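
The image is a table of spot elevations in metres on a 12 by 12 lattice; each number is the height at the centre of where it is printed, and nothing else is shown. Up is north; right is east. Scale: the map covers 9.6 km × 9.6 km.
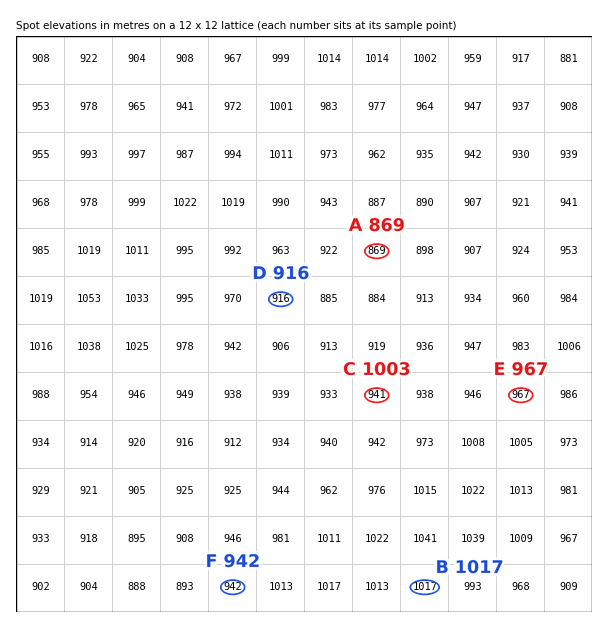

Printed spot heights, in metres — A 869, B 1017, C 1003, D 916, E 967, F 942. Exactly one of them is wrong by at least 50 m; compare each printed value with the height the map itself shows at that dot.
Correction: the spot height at C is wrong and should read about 941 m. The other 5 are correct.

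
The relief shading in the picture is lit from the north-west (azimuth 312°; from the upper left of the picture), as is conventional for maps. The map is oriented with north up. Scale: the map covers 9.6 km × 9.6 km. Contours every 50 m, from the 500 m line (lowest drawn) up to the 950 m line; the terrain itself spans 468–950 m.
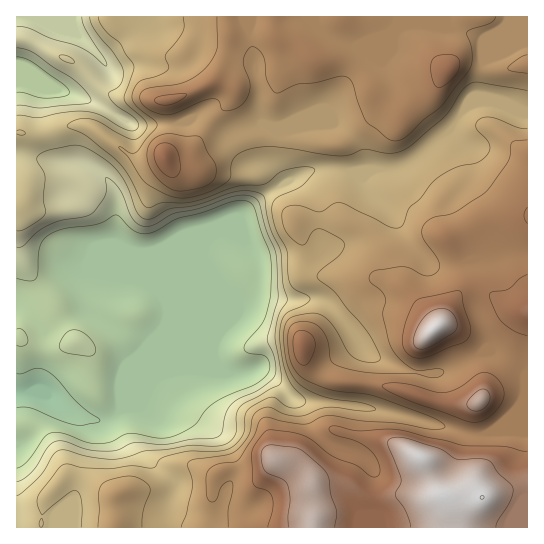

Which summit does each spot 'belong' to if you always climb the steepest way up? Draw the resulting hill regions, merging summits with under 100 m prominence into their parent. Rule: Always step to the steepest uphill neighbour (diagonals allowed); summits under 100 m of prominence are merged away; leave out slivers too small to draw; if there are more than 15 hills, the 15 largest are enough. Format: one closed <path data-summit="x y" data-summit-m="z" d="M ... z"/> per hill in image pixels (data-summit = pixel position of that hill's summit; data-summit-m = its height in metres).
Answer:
<path data-summit="482 498" data-summit-m="950" d="M141 16l-125 1 0 510 511 1 0-96-25-1-16 2-21 0-52-16-42-9-37-5-35-2-9-4-15-17-16-11-24 6-32-4-28 0-10 2-15 7-27 26 18-21 26-63 0-16-4-9-8-8-10-5-22-22-4-7-4-10 1-46-7-17-19-17-12-4-19 0-8-6-10-34-1-18 2-15 12 0 20 7 9-2 24-23-2-7-5-5 33-27 8-10z"/><path data-summit="165 157" data-summit-m="883" d="M527 16l-385 0-1 5-9 12-32 25 5 5 2 7-24 23-9 2-20-7-12 0-2 23 11 44 8 6 19 0 12 4 19 17 7 17-1 46 4 10 4 7 22 22 10 5 8 8 4 9 0 16-27 65 12-13 53-129 6-8 12-5 40-36 22-13 30-14 28 0 14 3 42-4 15-8 33-27 14-20 13-10 21 0 32 9z"/><path data-summit="437 327" data-summit-m="946" d="M487 101l-8 0-10 4-22 28-33 27-15 8-42 4-14-3-28 0-20 8 12 6 10 15 3 16-1 20 4 12-2 7-12 10-48 0-4-4-1 16-5 10-13 12-12 7-77 75 26-8 28 0 32 4 24-6 16 11 15 17 9 4 35 2 37 5 42 9 52 16 21 0 16-2 25 1 1-319z"/>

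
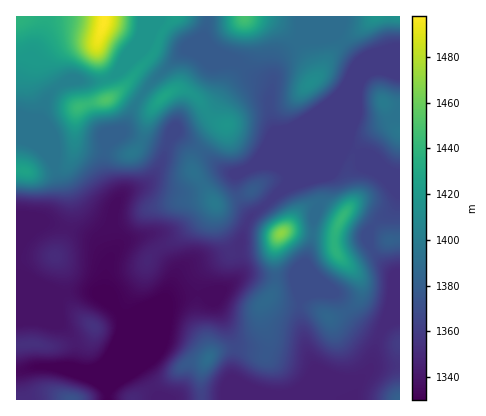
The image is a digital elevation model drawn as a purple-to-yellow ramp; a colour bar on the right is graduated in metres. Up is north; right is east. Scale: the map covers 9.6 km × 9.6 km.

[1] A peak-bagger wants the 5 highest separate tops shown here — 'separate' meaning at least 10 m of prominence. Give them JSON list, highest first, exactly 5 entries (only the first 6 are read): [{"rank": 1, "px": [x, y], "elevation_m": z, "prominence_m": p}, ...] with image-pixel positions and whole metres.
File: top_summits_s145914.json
[{"rank": 1, "px": [280, 234], "elevation_m": 1469, "prominence_m": 109}, {"rank": 2, "px": [106, 100], "elevation_m": 1452, "prominence_m": 34}, {"rank": 3, "px": [342, 218], "elevation_m": 1442, "prominence_m": 50}, {"rank": 4, "px": [162, 98], "elevation_m": 1428, "prominence_m": 28}, {"rank": 5, "px": [24, 170], "elevation_m": 1427, "prominence_m": 32}]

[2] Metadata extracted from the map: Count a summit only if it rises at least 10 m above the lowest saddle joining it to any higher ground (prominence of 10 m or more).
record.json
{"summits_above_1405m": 6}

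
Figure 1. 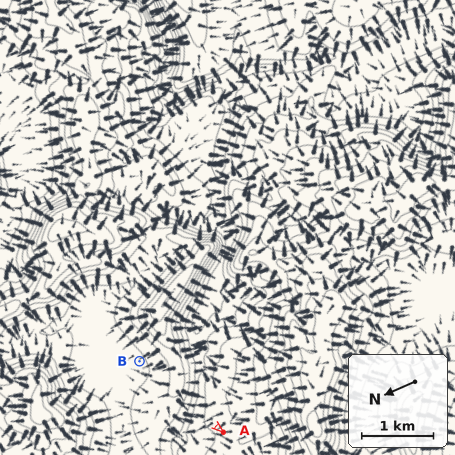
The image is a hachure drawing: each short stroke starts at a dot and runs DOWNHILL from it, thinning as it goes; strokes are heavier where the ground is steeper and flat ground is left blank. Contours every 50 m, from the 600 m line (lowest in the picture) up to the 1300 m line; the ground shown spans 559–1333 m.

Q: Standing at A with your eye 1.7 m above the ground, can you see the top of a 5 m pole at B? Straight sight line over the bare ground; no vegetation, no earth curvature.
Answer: no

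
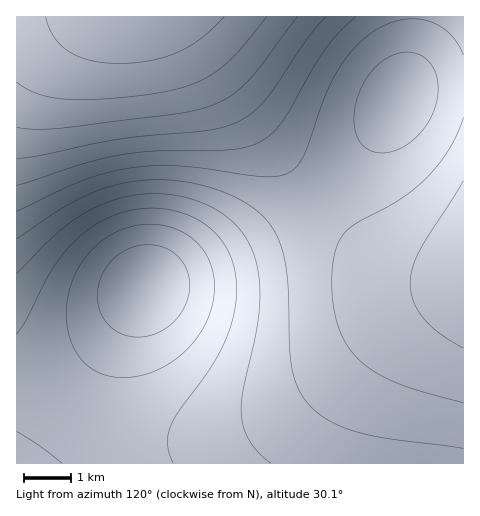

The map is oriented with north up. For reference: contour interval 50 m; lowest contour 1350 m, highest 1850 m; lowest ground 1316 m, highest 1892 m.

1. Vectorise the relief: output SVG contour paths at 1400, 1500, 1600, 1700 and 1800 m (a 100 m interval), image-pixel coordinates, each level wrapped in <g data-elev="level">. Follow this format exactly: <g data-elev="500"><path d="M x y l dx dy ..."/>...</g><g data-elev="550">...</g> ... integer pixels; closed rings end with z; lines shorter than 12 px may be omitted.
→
<g data-elev="1400"><path d="M267 17l-26 32-19 18-20 13-24 9-52 8-55 3-17-2-14-3-13-6-10-7"/></g><g data-elev="1500"><path d="M326 17l-20 24-40 58-14 14-15 9-27 8-88 9-82 16-23 4"/></g><g data-elev="1600"><path d="M463 403l-40-11-26-9-21-10-16-12-13-15-8-18-6-22-1-25 3-29 4-10 5-8 13-11 45-25 23-19 13-14 10-14 9-17 6-16"/><path d="M463 55l-5-10-6-9-8-7-10-6-10-3-11-1-22 4-13 6-13 9-12 11-11 14-16 32-22 61-7 11-9 6-10 3-13 1-83-11-25 0-25 2-24 5-25 7-66 31"/></g><g data-elev="1700"><path d="M271 463l-12-10-9-12-6-13-3-14 2-23 12-51 4-25 1-24-2-21-5-17-6-14-10-12-12-11-23-13-27-8-28-1-28 4-25 10-24 15-21 18-32 33"/></g><g data-elev="1800"><path d="M62 463l-22-17-23-15"/><path d="M115 377l14 0 14-2 14-5 12-7 12-8 11-11 9-12 7-13 4-14 2-14 0-13-3-13-5-11-8-10-9-8-11-6-14-5-16-1-15 2-15 5-14 8-12 11-10 13-8 14-5 16-3 18 1 17 5 15 7 13 10 11 12 6z"/></g>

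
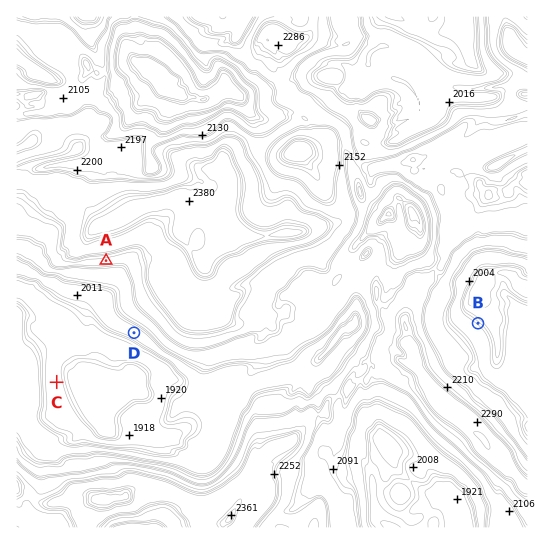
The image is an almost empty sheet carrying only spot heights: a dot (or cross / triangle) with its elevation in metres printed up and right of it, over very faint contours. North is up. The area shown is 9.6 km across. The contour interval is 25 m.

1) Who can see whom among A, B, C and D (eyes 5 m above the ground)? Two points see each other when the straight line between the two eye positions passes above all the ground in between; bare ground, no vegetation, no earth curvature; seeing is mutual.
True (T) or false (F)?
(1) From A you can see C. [T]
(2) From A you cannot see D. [T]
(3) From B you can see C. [F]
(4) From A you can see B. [F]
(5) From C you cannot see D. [F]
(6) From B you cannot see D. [T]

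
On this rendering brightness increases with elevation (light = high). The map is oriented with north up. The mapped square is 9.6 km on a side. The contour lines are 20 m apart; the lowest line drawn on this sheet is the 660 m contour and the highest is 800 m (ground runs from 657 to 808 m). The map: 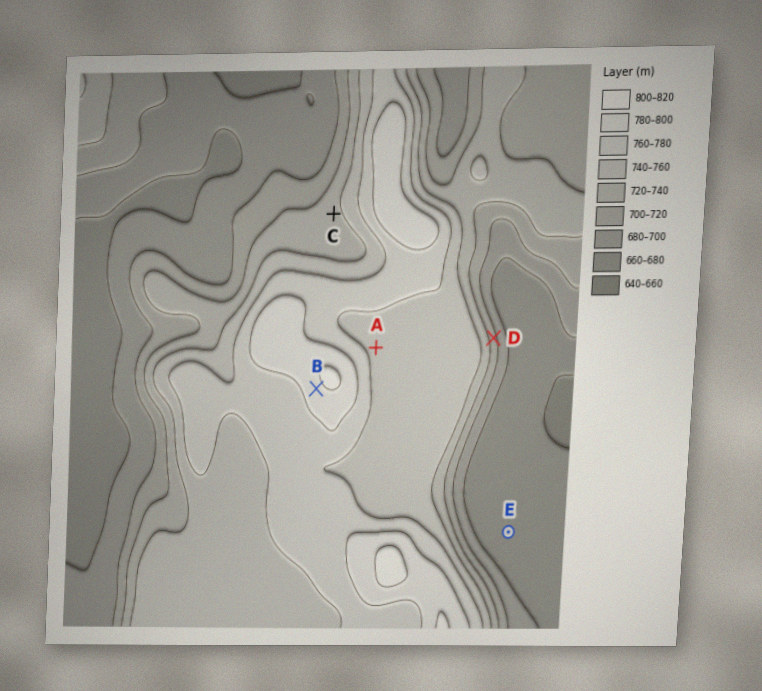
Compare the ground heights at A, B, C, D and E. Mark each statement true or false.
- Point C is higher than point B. false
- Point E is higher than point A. false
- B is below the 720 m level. false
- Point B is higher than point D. true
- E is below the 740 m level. true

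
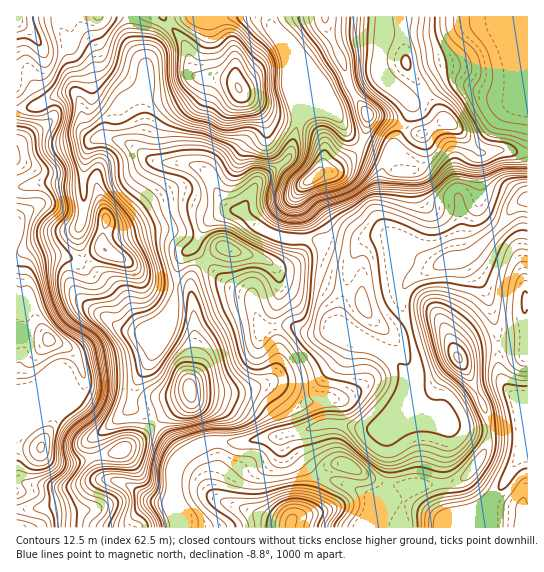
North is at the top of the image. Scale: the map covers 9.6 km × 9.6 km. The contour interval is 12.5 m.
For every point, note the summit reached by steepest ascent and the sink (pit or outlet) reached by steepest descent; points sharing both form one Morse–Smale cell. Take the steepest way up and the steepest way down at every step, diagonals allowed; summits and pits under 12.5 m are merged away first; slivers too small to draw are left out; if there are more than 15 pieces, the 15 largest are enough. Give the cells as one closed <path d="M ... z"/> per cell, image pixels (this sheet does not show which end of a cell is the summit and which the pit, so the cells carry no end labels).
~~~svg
<path d="M194 248l-7 3-7 10-7 44-22 54-16 27-4 15 0 6 18 9 34 40 11-8 15-7 33 2 21-6 20-1 39-12 19 0 33 5 10-8 15-22 11-27-5 0-15-17-12-8-43-18-29 3-16-7-25 3-8-9-5-21-5-5-16-6-9-7z"/><path d="M270 16l-139 1 0 21 16 31-2 17-6 12 5 28-4 17 1 8 13 10 36 3 13 5 6 6 12 24 14 12 8-2 13-26 33-26 11-39-3-13 0-34-12-28-14-18z"/><path d="M59 183l-20 0-23 4 0 207 61 1 37 21 7 0 10-10 4-20 16-27 18-46-15 11-8 4-5-1-20-34-34-31-6-11-2-9 0-15 5-18-1-24z"/><path d="M414 371l-27 63 2 39-4 20-6 8-26-14-24-8-14-8-15-17-6-21-52 10-33-2-23 12-11 13-2 32 4 8 0 21 225 1-1-19 8-20 9-4 25-2 0-21 5-25 0-11-11-11-8-3-9-9-5-13z"/><path d="M511 151l-18 0-10 2-6-1-6 9-7 28-6 8-29-26-11-7-20-8-5 0-5 5-7 13-2 43 5 12 8 9-13-2-12 3-10 8-5 12-12 47-1 20 2 2 18 12 26 11 15 14 5 7 10-2 2-5-1-10-15-49 2-16 2-5 10-9 34-16 22-5 32-32 14-19 11-5 0-45z"/><path d="M109 137l-14 2-6 6-4 10-2 23 1 31-5 18 0 15 8 20 34 31 20 34 5 1 16-9 10-12 8-46 3-6 12-9 10-21 17-12 13-3-14-11-12-24-6-6-13-5-36-3-8-4-12-10z"/><path d="M322 108l-11 1-11 6-11 42-33 26-15 28 14 14 18 10 14 4 31 1 12 9 20 4 17-14 12-3 12 1-11-16-1-16 2-14 0-17 11-19-37-15-24-31z"/><path d="M130 16l-113 0-1 91 14 1 9-3 19-10 16-2 7 12 3 22 9 10 16 0 10 3 22 12-1-9 4-17-5-28 6-12 2-17-16-31z"/><path d="M241 211l-14 0-17 9-7 9-10 18 29 33 9 7 16 6 5 5 7 24 6 6 25-3 16 7 29-3 19 8-15-11 0-12 17-64-6 3-11-1-14-5-7-7-31-1-14-4-18-10z"/><path d="M467 256l-18 4-38 19-8 11-2 16 15 49 1 10-2 4 0 21 5 13 9 9 8 3 13 10 16 4 23 2 0-5-5-20-16-33-9-14 2-4 12-6 26-3-3-20-9-32-18-27-2-5z"/><path d="M527 16l-122 0-2 17 4 33 19 29 19-14 14-1 42 17 26-1z"/><path d="M382 16l-111 1 0 8 14 18 12 28 0 34 4 10 33-12 46-26-1-24 4-14z"/><path d="M77 395l-61 0 1 86 16 4 32 3 30-8 13-1-6-3-3-6-7-29 5-6 23-18-6-1-13-7z"/><path d="M74 93l-16 2-23 12-19 2 1 78 9 0 13-4 44 0 2-28 4-10 6-7-11-11-3-22z"/><path d="M527 200l-10 4-14 19-36 35 2 9 18 27 9 32 3 20 23 1 4 6 2 0z"/>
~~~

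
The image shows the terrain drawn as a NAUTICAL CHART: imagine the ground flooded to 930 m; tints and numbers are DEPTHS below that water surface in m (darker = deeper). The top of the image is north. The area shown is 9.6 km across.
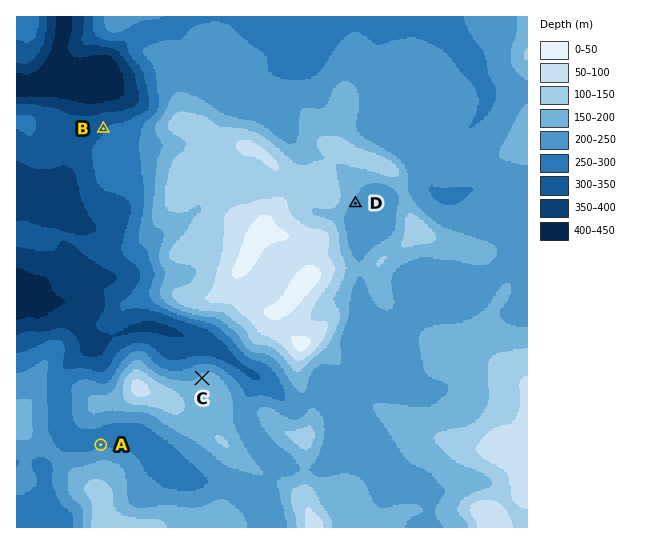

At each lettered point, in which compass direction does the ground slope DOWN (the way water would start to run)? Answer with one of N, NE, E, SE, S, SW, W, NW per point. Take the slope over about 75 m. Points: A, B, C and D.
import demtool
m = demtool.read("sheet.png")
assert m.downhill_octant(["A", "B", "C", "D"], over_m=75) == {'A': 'N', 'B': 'NW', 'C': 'NW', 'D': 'SE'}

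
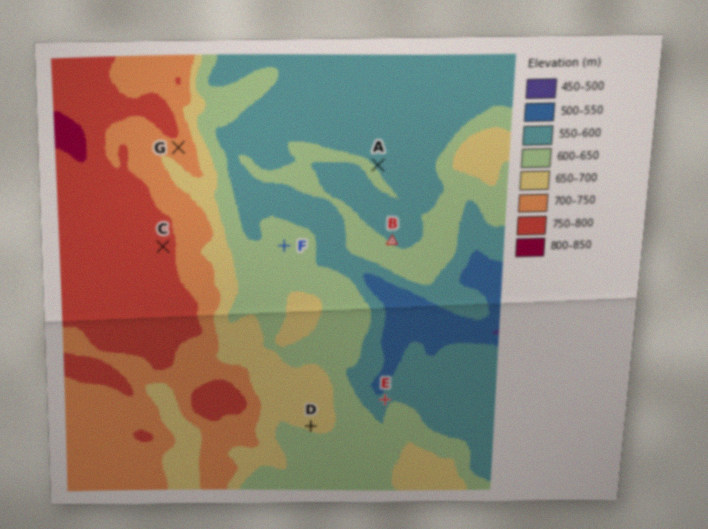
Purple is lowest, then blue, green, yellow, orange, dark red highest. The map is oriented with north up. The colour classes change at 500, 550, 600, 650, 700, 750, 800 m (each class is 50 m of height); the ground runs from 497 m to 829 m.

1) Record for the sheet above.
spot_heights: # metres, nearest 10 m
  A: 600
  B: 600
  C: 760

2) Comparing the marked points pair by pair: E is lower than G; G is higher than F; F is lower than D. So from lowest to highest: E F D G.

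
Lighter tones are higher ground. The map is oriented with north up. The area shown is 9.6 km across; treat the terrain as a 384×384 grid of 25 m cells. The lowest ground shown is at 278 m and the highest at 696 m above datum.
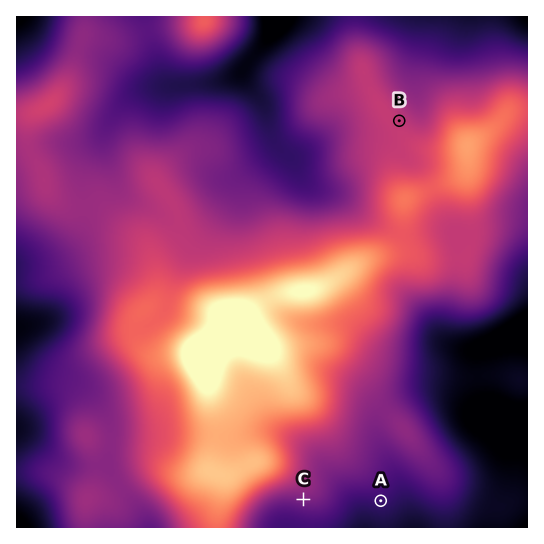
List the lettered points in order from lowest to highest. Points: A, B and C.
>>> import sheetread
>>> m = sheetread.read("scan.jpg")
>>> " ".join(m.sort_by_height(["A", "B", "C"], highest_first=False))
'A C B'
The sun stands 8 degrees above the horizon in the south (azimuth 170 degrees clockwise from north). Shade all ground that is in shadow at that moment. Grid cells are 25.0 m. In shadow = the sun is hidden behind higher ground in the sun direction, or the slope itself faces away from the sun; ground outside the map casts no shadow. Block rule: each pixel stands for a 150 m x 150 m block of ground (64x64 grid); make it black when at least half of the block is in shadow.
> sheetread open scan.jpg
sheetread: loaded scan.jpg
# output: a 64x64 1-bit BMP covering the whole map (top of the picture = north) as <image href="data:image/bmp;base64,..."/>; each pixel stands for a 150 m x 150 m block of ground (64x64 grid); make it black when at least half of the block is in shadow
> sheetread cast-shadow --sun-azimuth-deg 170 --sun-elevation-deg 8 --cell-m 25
<image width="64" height="64" href="data:image/bmp;base64,Qk0+AgAAAAAAAD4AAAAoAAAAQAAAAEAAAAABAAEAAAAAAAACAAATCwAAEwsAAAIAAAAAAAAA////AAAAAAAAAAAAAAAAAAAAAAAAAAAAAAAAAAAAAAAAAAAAAAAAAAAAAAAAAAAAAAAAAAAAAAAAAAAAAAAAAAAAAAAAAAAAAAAAAAAAAAAAAAAAAAAAAAAAAAAAAAAAAAAAAAAAAAAAAAAAAAAAAAAAAAAAAAAAAAAAAAAAAAAAAAAAAAAAAAAAAAAAAAAAAAAAAAAAAAAAAAAAAAAAAAAAAAAAAAAAAAAAAAAAAAAAAAAAAAAAAAAABgAAAAAAAAAPAAAAAAAAAB8AAAAAAAAAHwAAAAAAAAAOAAAAAAAAAAwAAAAAAAAAB/gAAAAAAAAH/AAAAAAAAAf/8AAAAAAAB//8AAAAAAAD//8AAAAAAAP//4AAAAAAAf//4AAAAAAA8f/wAAAAAABA//gAAAAAAAA/8AAAAAAAAB/gAAAAAAAAH8AAAAAAAAAfgAAAAAAAAA8AAAAAAAAAAAAAAAAAAAAAAAAAAAAAAAAAAAAAAAAAAAAAAAAAAAAAAAAAAAAAAAAAAAAAAAAAAAAAAAAAAAAAAAAAAAAAAAAAAMAAAAAAAAABwAAAAAAAAADAAAAAAAAAAADgAAAAAAAADPAAAAAAAAAf+AAAAAAAAT/4AAAAAAAAP/gAAAAAAAAfMAAAAAAAAB4AAAAAADAADgAAAAAAeAAAAAAAAABwAAAAAAAAAAAAAA=="/>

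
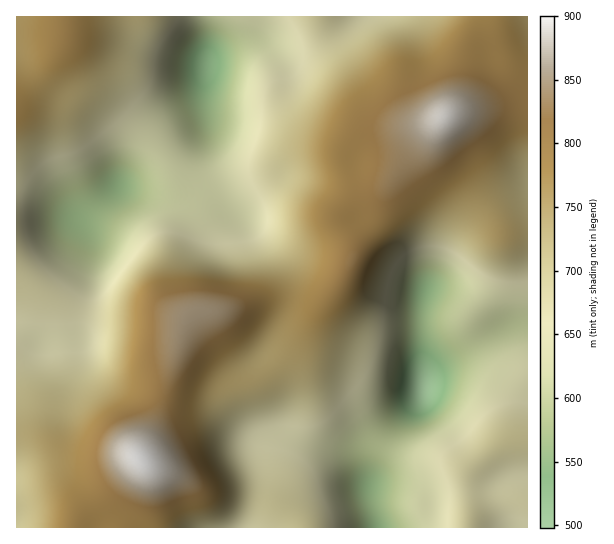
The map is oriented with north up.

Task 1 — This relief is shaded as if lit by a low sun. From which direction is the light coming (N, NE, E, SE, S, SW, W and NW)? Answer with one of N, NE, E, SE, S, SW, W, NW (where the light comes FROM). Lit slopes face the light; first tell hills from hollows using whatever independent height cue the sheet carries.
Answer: W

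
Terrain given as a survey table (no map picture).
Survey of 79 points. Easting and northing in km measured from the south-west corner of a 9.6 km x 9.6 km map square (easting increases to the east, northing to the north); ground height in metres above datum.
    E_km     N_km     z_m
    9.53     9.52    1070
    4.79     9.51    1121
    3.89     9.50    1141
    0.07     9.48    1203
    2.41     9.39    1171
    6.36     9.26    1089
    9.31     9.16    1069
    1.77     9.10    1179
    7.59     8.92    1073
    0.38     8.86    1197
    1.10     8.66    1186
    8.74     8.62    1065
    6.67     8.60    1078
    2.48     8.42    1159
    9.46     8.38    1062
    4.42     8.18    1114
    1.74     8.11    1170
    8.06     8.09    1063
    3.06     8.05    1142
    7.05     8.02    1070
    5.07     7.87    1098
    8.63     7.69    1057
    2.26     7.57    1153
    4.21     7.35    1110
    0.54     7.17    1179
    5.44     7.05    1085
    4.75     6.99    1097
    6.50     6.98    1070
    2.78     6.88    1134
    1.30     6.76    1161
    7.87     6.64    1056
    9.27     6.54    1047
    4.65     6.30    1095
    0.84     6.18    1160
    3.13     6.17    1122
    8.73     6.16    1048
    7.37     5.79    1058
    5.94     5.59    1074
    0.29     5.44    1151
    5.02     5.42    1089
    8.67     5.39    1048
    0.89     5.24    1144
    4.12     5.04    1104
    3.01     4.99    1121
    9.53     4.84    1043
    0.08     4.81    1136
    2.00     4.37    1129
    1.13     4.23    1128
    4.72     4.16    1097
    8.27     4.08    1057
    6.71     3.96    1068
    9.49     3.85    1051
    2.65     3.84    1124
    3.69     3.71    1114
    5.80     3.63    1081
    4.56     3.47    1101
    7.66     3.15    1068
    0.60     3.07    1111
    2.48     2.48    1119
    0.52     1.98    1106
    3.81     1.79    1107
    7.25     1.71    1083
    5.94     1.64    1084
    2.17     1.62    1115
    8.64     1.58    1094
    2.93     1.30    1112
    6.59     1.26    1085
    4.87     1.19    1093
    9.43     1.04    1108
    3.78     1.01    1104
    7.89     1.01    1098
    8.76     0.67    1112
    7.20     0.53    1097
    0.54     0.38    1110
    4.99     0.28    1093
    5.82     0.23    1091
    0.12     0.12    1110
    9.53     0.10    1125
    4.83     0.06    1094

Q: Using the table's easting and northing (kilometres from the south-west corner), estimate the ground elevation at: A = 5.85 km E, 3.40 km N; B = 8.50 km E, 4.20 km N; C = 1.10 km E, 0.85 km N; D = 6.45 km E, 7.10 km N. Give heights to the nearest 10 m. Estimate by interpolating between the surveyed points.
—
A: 1080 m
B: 1050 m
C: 1110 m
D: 1070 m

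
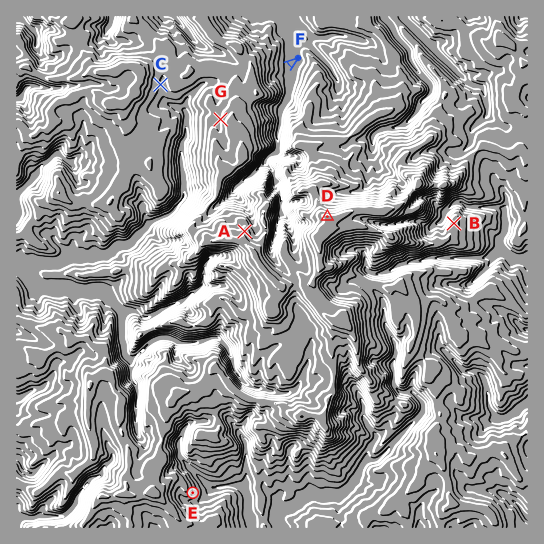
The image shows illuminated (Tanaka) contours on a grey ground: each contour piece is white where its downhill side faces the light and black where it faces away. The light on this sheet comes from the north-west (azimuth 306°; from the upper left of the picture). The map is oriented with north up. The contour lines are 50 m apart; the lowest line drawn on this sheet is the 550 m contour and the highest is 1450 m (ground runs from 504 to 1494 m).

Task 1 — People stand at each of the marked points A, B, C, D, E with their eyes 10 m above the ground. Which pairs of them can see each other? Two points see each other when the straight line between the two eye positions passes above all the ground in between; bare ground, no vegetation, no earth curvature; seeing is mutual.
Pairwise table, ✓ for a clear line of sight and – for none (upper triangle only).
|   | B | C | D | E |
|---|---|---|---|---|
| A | – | ✓ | ✓ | – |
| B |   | – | – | – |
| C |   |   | ✓ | – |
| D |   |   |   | – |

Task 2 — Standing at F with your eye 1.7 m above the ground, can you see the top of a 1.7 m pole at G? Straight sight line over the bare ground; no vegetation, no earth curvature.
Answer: no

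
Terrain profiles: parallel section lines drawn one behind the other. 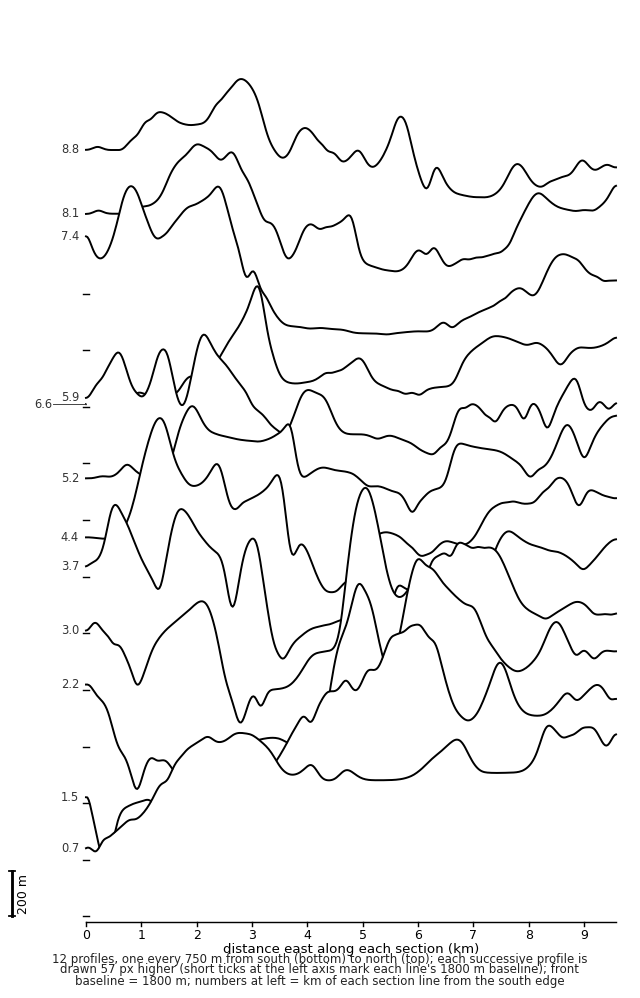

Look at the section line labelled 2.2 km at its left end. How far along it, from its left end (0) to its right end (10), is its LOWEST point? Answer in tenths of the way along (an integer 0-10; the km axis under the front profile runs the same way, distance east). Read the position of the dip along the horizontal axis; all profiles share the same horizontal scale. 1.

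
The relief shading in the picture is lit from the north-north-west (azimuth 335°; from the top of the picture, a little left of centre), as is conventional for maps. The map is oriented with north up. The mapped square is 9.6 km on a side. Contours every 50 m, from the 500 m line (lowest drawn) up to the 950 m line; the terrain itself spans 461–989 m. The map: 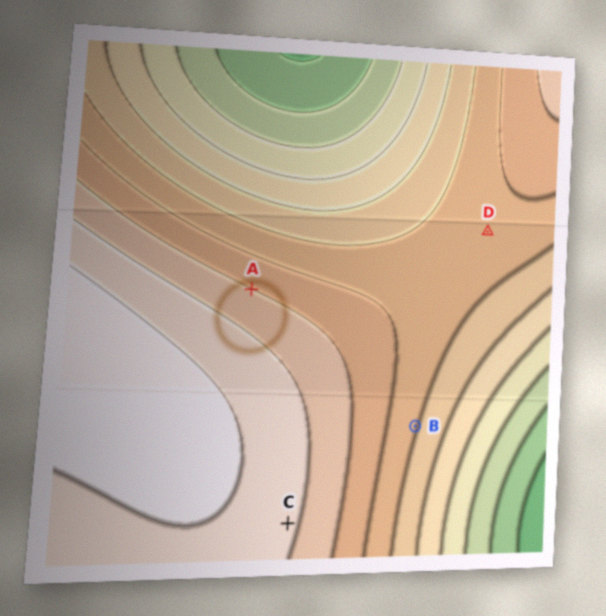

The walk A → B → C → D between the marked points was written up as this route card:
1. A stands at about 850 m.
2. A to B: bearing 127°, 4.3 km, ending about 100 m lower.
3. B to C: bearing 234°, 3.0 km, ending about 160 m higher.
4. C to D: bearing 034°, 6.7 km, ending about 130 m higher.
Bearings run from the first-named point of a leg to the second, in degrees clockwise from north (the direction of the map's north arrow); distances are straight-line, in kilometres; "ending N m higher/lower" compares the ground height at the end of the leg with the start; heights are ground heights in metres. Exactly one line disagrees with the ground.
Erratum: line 4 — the sense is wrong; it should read lower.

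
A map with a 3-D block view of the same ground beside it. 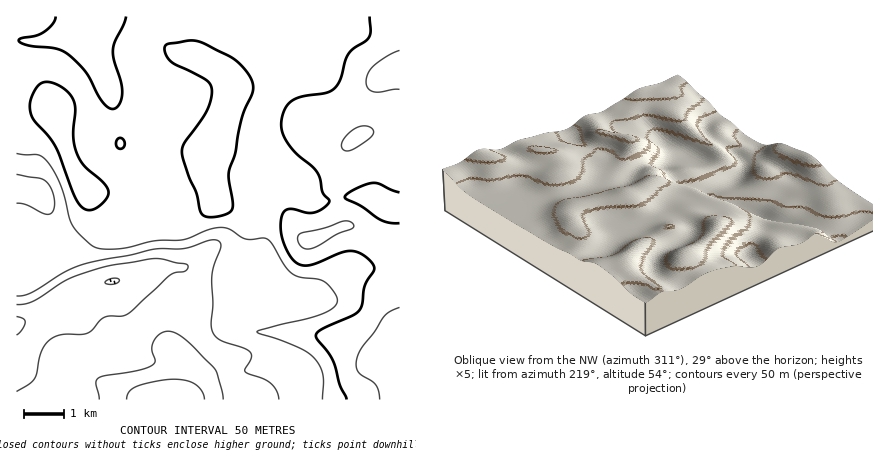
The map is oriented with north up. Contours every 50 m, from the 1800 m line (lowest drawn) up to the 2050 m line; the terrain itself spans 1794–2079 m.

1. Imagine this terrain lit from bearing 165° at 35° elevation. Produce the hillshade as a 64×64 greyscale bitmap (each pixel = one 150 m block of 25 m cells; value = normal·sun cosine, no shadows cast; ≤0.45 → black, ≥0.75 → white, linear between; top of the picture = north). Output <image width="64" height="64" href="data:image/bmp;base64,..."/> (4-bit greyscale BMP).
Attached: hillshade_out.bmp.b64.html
<image width="64" height="64" href="data:image/bmp;base64,Qk12CAAAAAAAAHYAAAAoAAAAQAAAAEAAAAABAAQAAAAAAAAIAAATCwAAEwsAABAAAAAAAAAAAAAAABEREQAiIiIAMzMzAERERABVVVUAZmZmAHd3dwCIiIgAmZmZAKqqqgC7u7sAzMzMAN3d3QDu7u4A////AFVVZmZmZmZlVERERWZmZmZmZ3d3ZmZmZmVVVnd3dmZVVVVWZmZmZmVEMyM0VVVVVVZnd3d3d3d2ZVVWeIh3ZlVVVVZmZmZmVUMhERIzREREVmeIiIiId3ZlVVZ4iId2VUVVVmZmZmVUMhEAABIjMzRWd3iIiIiHdmZVVmeIiHZlRFVmZmZlVUQzIhERESIzRFZmZ3eIiHZmZmZmZneHd2ZEVWZmZlVVRERDMzMzRERVVlVVVnd2ZWZ3d2ZmZnd3d0RVVWVVVUREVVVVVWZmZVVVVVVVVmVWZ4iHdmVVZnd3RERVVVVEREVVVVZmd3dmVVVmZmZmZmeJmYh3ZVVVZ3dEREREREREVVVVVVZmZlVVZ4iZmYh4iZqpmHdlVEVWd0RERERERERVVVREVVVUREV4mqqqmZmZmZiHZmVURFZnVEREREREVVVVVEREQzM0RXiZqZmYiIh3dmVVVVRERWZVRERERFVVVVVVREMzMzRVZ3d3ZmZVVURDMzREREREVWVUREREVVVVVVVURDM0RFVVVVQzMzMyIREREiMzREREh2VERERFVVVVVVVERERVVVVEMzIiIiIRAAABEjNERES6l2VERERERVVVVVVVVVVVVVREMzMzMyIREBESM0RERO3Kl1REMzREREREVVVmZlVVVVVVVVVURDMzMzM0RERE7u25dlRDMzMzNERFVmZmZVZmZmZVVmZmVVVVVVVURETd7uy5dlRDMzMzM0RWZmZlVnd3dmZmZ3d3d3ZmZVRERKvO7typhlVERDMzNFVmZlVWd4h3ZmZ3iZiId3ZlVUREZ5ve/ty6l3ZVVEQ0RWZlVVZ4iId2Zniaqph3ZmVVREREaKzv/u3LqYh2ZURFVVVUVWeIh3Zneau7qYd2ZVVVRERFeb3u/+7ty6mHZVVWZVREVniHd3eJvMy6mHZmZmZVRERGirze///+7cqYd3d2VDRFZ3d3d4mrzLqYh3Zmd3dlVERWiaze////7cuqqph1QzRWd3d3iJq7u6mId3eIh3dmVEVniave7////t3dy5dUNFZ4iId4iau7upmIiIiIiHdlVVZ4iaq83v///u7uyoZVZ5mZh3d4iau7qpmYh3eIh3ZlZniIiImrzd7d3e7tuXeJqqmHZmZniau6qYh2VYiHdmZniIh3Z3iZq7qrzd7cqZmqqXZVVERWiaqZdlREd3ZlVneIiHdmZmd4iIiaze3LqZmIdVQzIiNWeIdkQzNmVURVZ4iIh2ZmZmZmZnir3cuYd3dlQzIhESNFVUQzM0RDREVniIiHdmZmZmZmZom8uodmZmVDMzIhESIzNERFIzNERVeImYiHZmZmZmZmZ5qpdlVmZUREREMiIiNFVWYjNERVV4iZmIh3ZmZmZmZmeIh2VWZlVEVVVVQzNFZmdzRFVVVniJmIh3d2ZmZmZmZnd2ZWZmVVVWZmZmVWZnd3VWZ2Zmd3d3d2ZnZmZmZmZmZmZmZmZVVVZmZ3d3d3d4h3iId2ZmZlVVVWZmZlZmdmZmZmZ3ZmZmZmZniIiIh3iImZmHdmVUREVVVWZmZmZ3ZmZ3d3dmZmZmZmd4iZiId3maqZh2ZUNEVWZWZmZmZnd2Z3h3dmZmZmd3d3iIiIh3eqqph3ZVREVnd2ZmZmZmd3d3iId2ZmZ3d3d3iIiIiHd6qZmHdlVEVniId2ZndmZ3d4iIh3ZmZ3d4d3eIiIiId3mZiId2ZVVmeJiHZmZmZmZ3iIiHdmZnd4iHd3iIiIiHeIiIh3ZmZmZ3iIdmZmZVVmd3eHd2Znd3iHd2Z4iIiId4iIiHd2ZmZmZ3d2ZlVUREVmd3d3Zmd3d3d2VWeIiIiHiIiIiHdmZlVVZmZmVUQzRFZnd3dmZnd3d2ZUVWeIh3eIiYiIh3dmZVVWZmZVRDM0Vmd3d2ZmZnd2ZVREVmd3ZoiIiIiId3ZmZVZmZmVUMzNWZ3d3ZmZmZmZlVDNEVVZld3d3eIiHd2dmZmZmZlVDM0Vnd3dmZVVVZmZVQzREVVVmZmZ3iId3d3d2ZmZmZVQzRWd4h3ZlVVVVZmVUREVVVWZmVWZ3d3d4iHdmZmZmVURFZ3iIdmVUREVVZlVVZmZmVVVVVVZnd4iId3ZmZmZlVEVneIh3ZUREREVVZmd4iIdVVERERWZ3iIh3ZmZmZmZlVVZ4iHdlVEMzRFVWZ4iZmUREMzM0Vnd3d3dmZnd3d3ZlVnd3dmVURDNERFVneJmqREMyI0Vmd3d2ZmZnd3iIh3ZmZmZmZlVUREREVVZniZpURDM0Vnd3dmZmZnd4iIiId2ZVZmZmZVVVVURFVVZniFVUREVneId2ZmZmd4iImIh3ZVVVZmZmZmZVVVVERFVnZmZWZ3iIh3ZmZmd3iIiIh3ZVVVVmZmZmZmZVVERDNEWId3iIiZiHdmZmd3d3d3dmZVRFVWZmZmZmZlVURDMzM5mZmZmZiHd3d3d3d3ZmZVVUREVWZmZmZmZmVURDMzMzmIiZmZh3d3eHd3d2ZlVVREREVWZmZmZmZmZlREMzMzN3d3iIh2ZmeIiHd2ZlVURERFVVZmZmZmZmZmVURERERFVVVWZmZWZ4mId3ZlVVRERVVmZmZmZmZmZmZlVUVVVVREM0RVVVZniYiHdmZVVUVVZmZmZmZmZmZmZmZVVVZmZEREREVVVmeIiHd2ZmVVVWZmZmZmZmZmZmZmZmZmZmZlVURERVVWZ3iId3ZmZmVmZmZmZmZmZmZmZmZmZmZmZm"/>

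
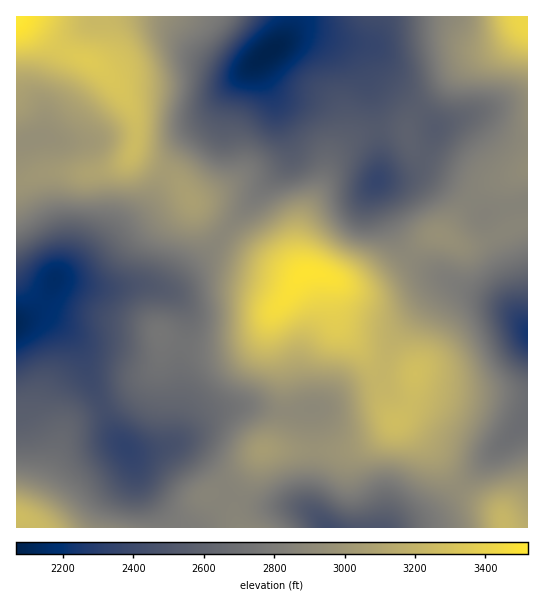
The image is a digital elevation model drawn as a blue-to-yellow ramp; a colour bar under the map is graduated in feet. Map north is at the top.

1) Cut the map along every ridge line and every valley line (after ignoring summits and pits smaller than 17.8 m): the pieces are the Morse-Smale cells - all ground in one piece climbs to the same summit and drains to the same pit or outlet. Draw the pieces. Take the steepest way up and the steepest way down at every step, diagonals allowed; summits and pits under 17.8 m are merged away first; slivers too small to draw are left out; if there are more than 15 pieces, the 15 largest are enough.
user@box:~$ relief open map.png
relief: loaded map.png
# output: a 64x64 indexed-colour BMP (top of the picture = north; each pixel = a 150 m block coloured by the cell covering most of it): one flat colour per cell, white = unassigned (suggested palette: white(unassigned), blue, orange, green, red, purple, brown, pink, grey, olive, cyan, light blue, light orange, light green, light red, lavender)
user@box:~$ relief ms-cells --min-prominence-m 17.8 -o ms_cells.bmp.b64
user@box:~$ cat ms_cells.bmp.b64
<image width="64" height="64" href="data:image/bmp;base64,Qk12CAAAAAAAAHYAAAAoAAAAQAAAAEAAAAABAAQAAAAAAAAIAAATCwAAEwsAABAAAAAAAAAA////ALR3HwAOf/8ALKAsACgn1gC9Z5QAS1aMAMJ34wB/f38AIr28AM++FwDox64AeLv/AIrfmACWmP8A1bDFAAqqqqqqqqqqqnd3d3d3AAAAAABmZmZmZmAAAAAAAAAAmqqqqqqqqqqqd3d3d3AAAAAAAGZmZmZmZmYAAAAAAACZqqqqqqqqqqd3d3d3cAAAAAAGZmZmZmZmZmAAAAAAAJmaqqqqqqqqp3d3d3dwAAAAAAZmZmZmZmZmZgAAAAAAmZqqqqqqqqp3d3d3cAAAAAAABmZmZmZmZmZmYAAAAACZmqqqqqqqqnd3d3d34AAAAAAGZmZmZmZmZmZlAAAAAJmZqqqqqqqnd3d3d37uAAAAAAZmZmZmZmZmZlVQAAAAmZmqqqqqqqd3d3d37u7gAAAABmZmZmZmZmZmVVUAAACZmZqqqqqqp3d3d37u7u4AAAAGZmZmZmZmZmVVVVAAAJmZmqqqqqp3d3d37u7u7uAAAAZmZmZmZmZmVVVVVQAAmZmaqqqqp3d3d+7u7u7u7gAAAAAAAGZmZmVVVVVVUACZmZmqqqqnd3d3zu7u7u7u4AAAAAAABmZmVVVVVVVVAJmZmaqqqnd3d3fM7u7u7u7gAAAAAAAABmVVVVVVVVVQmZmZmqqnd3d3d8zO7u7u7uAAAAAAAAAAVVVVVVVVVVWZmZmZmad3d3d3zMzO7u7u7gAAAAAAAABVVVVVVVVVVZmZmZmZknd3d3fMzMzMzMzMMzMwAAAAAFVVVVVVVVVVmZmZmZkiInd3d3zMzMzMzMwzMzMAAAAFVVVVVVVVVVWZmZmZmSIiJ3d3fMzMzMzMzDMzMzMAAFVVVVVVVVVVVZmZmZmSIiIid3d8zMzMzMzDMzMzMzM1VVVVVVVVVVVVmZmZmZIiIiInd3zMzMzMzMMzMzMzMz1VVVVVVVVVVVWZmZmZkiIiIiJ3fMzMzMzMwzMzMzMz3VVVVVVVVVVVVZmZmZkiIiIiInd8zMzMzMzDMzMzMzPdVVVVVVVVVVVVmZmZmSIiIiIid3zLvMzMzDMzMzMzPd3VVVVVVVVVVVWZmZmSIiIiIiJyK7u7u7zMMzMzMzPd3dVVVVVVVVVVVZmZmSIiIiIiIiIru7u7u8wzMzMzPd3d3VVVVVVVVVVVmZmSIiIiIiIiIiu7u7u7vDMzMzPd3d3d1VVVVVVVVVAiIiIiIiIiIiIiK7u7u7u7MzMzM93d3d3dVVVVVVVVUCIiIiIiIiIiIiIru7u7u7uzMzMz3d3d3d3VVVVVVVAAIiIiIiIiIiIiIru7u7u7u7MzMzPd3d3d3dVVVVVQAAAiIiIiIiIiIiIru7u7u7u7uzMzM93d3d3d3VVVUAAAACIiIiIiIiIiIiK7u7u7u7u7szMz2Ijd3d3d3VAAAAAAIiIiIiIiIiIiIiu7u7u7u7uzMziIiIjd3d3QAAAAAAAiIiIiIiIiIiIiIru7u7u7szOIiIiIiI3d0AAAAAAAACIiIiIiIiIiIiIiK7u7u7MzM4iIiIiIiI0AAAAAAAAAIiIiIiIiIiIiIiIiu7uzMzM4iIiIiIiIjwAAAAAAAAAiIiIiIiIiIiIiIiIruzMzMziIiIiIiIj/8AAAAAAAACIiIiIiIiIiIiIiIiIzMzMzOIiIiIiIiP//AAAAAAAAIiIiIiIiIiIiIiIiITMzMzMziIiIiIiP////AAAAAAAiIiIiIiIiIiIiIiIREzMzMzOIiIiIiI/////wAAAAACIiIiIiIiIiIiIiIRERMzMzM4iIiIiI//////8AQAAAIiIiIiIiIiIiIiIRERETMzMzOIiIiIj//////wREREAiIiIiIiIiIiIiIhEREREzMzM4iIiIj///////BERERCIiIiIiIiIiIiIhERERERMzMzOIiIiP//////AABEREEiIiIiIiIiIiIhERERERETMzM4iIiI/////wAAREREQRERERESIiIiIhEREREREREzMzOIiIgAAAAAAERERERBERERERERIiIRERERERERERMzM4iIiAAAAABEREREREERERERERESEREREREREREREzMzOIiIAAAAREREREREQRERERERERERERERERERERETMzMziIgAAAAERERERERBERERERERERERERERERERERMzMzM4iAAAAAREREREREERERERERERERERERERERERMzMzMzM4AAAABEREREREQREREREREREREREREREREREzMzMzMzMAAAAERERERERBERERERERERERERERERERETMzMzMzMwAAAEREREREREERERERERERERERERERERERMzMzMzMzAAAEREREREREQRERERERERERERERERERERMzMzMzMzMAAERERERERERBEREREREREREREREREREREzMzMzMzMAAEREREREREREEREREREREREREREREREREzMzMzMzMwAEREREREREREQRERERERERERERERERERETMzMzMzMzAERERERERERERBERERERERERERERERERETMzMzMzMzAEREREREREREREEREREREREREREREREREREzMzMzMzMAREREREREREREQRERERERERERERERERERERMzMzMzMARERERERERERERBERERERERERERERERERERETMzMzAEREREREREREREREERERERERERERERERERERERFDM0REREREREREREREREQREREREREREREREREREREREURERERERERERERERERERBERERERERERERERERERERERFERERERERERERERERERE"/>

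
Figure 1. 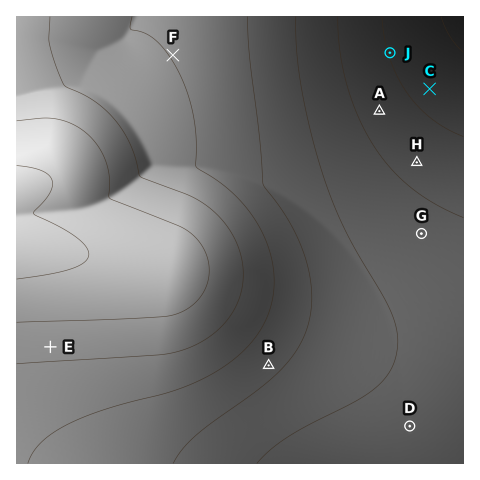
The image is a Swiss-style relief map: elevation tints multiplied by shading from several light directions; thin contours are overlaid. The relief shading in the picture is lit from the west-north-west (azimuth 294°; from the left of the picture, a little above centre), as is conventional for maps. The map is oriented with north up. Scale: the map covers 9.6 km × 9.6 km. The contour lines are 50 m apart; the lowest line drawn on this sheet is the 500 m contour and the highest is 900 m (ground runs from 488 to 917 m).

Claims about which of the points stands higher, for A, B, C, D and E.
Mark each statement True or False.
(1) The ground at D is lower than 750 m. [True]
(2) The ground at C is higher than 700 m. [False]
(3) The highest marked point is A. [False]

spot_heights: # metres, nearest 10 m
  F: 750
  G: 620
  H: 580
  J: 550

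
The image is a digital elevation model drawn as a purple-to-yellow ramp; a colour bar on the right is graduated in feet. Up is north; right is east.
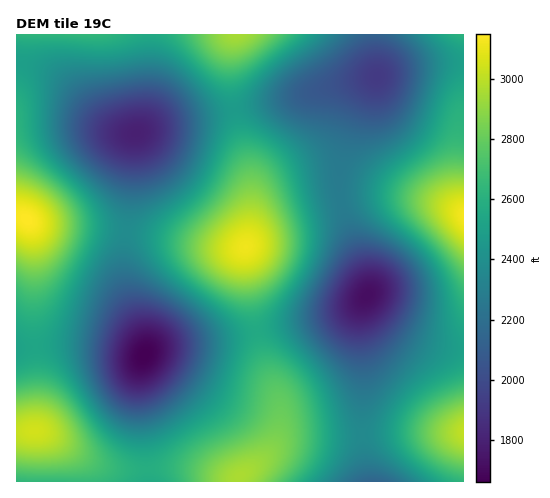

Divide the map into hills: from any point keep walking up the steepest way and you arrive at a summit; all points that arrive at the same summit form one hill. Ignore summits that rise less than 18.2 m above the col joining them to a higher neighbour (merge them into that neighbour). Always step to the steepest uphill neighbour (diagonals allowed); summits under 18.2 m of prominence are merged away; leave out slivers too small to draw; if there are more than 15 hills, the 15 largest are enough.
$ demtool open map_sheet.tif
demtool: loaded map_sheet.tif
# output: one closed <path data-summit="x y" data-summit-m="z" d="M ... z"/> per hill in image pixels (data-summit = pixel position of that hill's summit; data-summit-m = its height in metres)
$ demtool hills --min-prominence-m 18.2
<path data-summit="245 247" data-summit-m="949" d="M376 77l-46 9-68 19-88 15-39 14-3 57-9 61 0 24 4 19 17 46 2 13 6-5 16-5 73-9 87-17 25-10 14-12 1-11-2-9-24-70-3-12 0-23 13-47z"/><path data-summit="241 476" data-summit-m="902" d="M363 300l-13 9-22 9-87 17-73 9-20 7-6 9-2 11 0 29 6 41 2 40 220 1-6-36 2-85-4-27 0-21z"/><path data-summit="27 220" data-summit-m="960" d="M20 63l-4 1 0 283 73-1 54 10 3-3 0-7-19-51-4-19 0-24 9-61 3-57-10-1-17-8-41-41-14-10-20-8z"/><path data-summit="463 215" data-summit-m="954" d="M455 62l-53 6-23 7-4 4-17 31-13 35-6 26 0 23 7 28 20 54 2 9-1 11 5 7 26 24 25 14 18 6 22 1 1-284z"/><path data-summit="34 431" data-summit-m="929" d="M89 346l-44 0-29 2 1 134 131-1-2-40-6-41 0-29 4-16z"/><path data-summit="237 35" data-summit-m="900" d="M374 34l-224 0-2 72-5 18-5 7 36-11 88-15 68-19 46-9 2-3z"/><path data-summit="463 431" data-summit-m="919" d="M368 296l-3 2-4 10-1 26 4 27-2 85 6 35 95 1 1-134-32-4-23-10-24-18z"/><path data-summit="87 35" data-summit-m="806" d="M148 34l-131 0-1 29 17 3 20 8 14 10 41 41 17 8 12 0 6-9 5-18z"/><path data-summit="463 35" data-summit-m="798" d="M463 34l-88 0 1 39 2 3 24-8 29-5 32 0z"/>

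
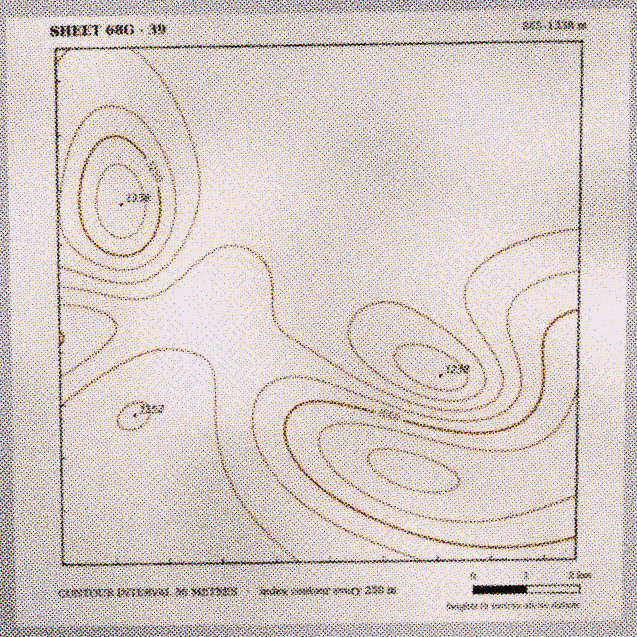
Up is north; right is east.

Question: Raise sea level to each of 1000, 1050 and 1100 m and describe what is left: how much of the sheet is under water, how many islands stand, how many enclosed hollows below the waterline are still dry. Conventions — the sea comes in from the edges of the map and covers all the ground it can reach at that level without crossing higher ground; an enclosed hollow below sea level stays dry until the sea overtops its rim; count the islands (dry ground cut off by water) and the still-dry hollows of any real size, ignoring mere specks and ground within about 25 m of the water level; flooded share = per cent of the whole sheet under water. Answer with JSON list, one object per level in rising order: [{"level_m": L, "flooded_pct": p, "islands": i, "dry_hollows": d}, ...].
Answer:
[{"level_m": 1000, "flooded_pct": 13, "islands": 0, "dry_hollows": 0}, {"level_m": 1050, "flooded_pct": 21, "islands": 0, "dry_hollows": 0}, {"level_m": 1100, "flooded_pct": 36, "islands": 0, "dry_hollows": 0}]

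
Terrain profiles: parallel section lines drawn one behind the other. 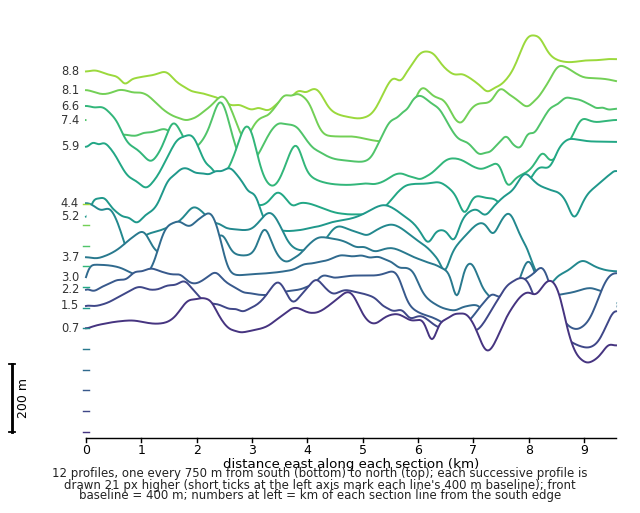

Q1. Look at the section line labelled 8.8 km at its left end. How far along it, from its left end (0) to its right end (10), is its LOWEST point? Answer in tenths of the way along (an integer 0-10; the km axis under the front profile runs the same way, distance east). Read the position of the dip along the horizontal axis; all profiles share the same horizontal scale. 5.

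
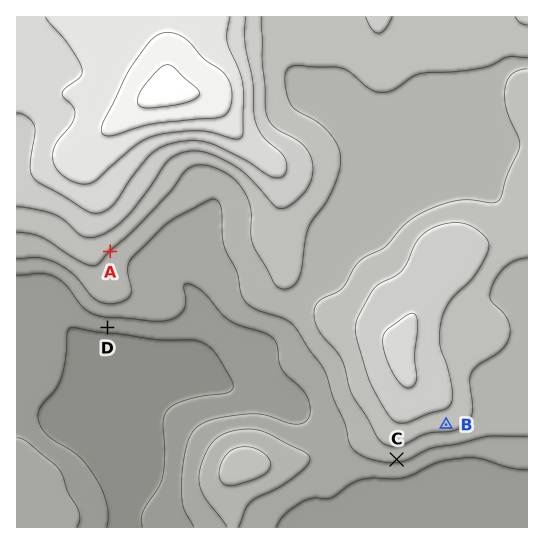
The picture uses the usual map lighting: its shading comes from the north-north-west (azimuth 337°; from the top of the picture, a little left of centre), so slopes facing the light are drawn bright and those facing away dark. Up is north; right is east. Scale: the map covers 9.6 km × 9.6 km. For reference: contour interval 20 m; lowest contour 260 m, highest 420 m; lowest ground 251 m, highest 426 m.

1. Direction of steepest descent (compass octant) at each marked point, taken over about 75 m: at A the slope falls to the SE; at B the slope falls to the S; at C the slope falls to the S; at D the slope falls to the S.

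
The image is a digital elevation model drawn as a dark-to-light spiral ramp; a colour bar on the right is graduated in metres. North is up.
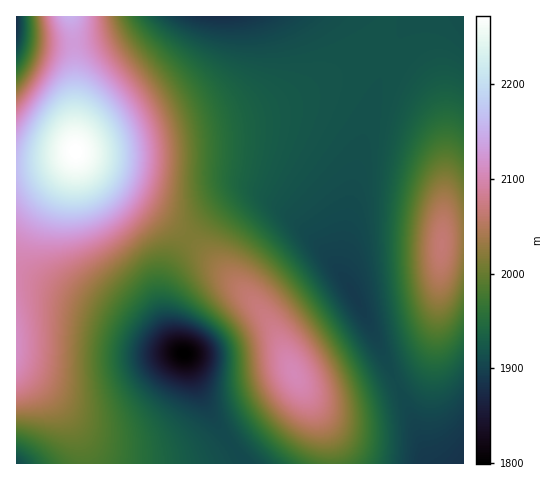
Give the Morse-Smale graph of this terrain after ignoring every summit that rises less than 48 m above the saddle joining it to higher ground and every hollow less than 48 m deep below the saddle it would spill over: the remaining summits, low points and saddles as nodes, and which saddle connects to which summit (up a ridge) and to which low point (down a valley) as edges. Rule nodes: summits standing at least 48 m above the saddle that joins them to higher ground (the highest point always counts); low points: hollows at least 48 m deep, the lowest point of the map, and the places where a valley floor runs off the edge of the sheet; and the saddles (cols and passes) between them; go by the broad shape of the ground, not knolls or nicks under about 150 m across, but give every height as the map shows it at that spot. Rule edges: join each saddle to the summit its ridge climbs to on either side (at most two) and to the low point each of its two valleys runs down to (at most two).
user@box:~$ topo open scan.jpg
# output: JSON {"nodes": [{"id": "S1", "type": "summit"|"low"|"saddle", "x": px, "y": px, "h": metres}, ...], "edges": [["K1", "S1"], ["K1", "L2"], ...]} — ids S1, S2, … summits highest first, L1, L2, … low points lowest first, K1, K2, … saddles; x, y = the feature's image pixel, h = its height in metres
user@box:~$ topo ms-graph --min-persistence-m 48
{"nodes": [
{"id": "S1", "type": "summit", "x": 75, "y": 152, "h": 2272},
{"id": "S2", "type": "summit", "x": 294, "y": 375, "h": 2105},
{"id": "S3", "type": "summit", "x": 441, "y": 245, "h": 2066},
{"id": "L1", "type": "low", "x": 185, "y": 354, "h": 1799},
{"id": "L2", "type": "low", "x": 217, "y": 17, "h": 1880},
{"id": "L3", "type": "low", "x": 17, "y": 20, "h": 1881},
{"id": "L4", "type": "low", "x": 17, "y": 463, "h": 1907},
{"id": "K1", "type": "saddle", "x": 74, "y": 43, "h": 2129},
{"id": "K2", "type": "saddle", "x": 188, "y": 237, "h": 2015},
{"id": "K3", "type": "saddle", "x": 84, "y": 463, "h": 1985},
{"id": "K4", "type": "saddle", "x": 395, "y": 381, "h": 1910},
{"id": "K5", "type": "saddle", "x": 232, "y": 446, "h": 1908}],
"edges": [["K1", "S1"], ["K1", "L2"], ["K1", "L3"], ["K2", "S1"], ["K2", "S2"], ["K2", "L1"], ["K2", "L2"], ["K3", "S1"], ["K3", "L1"], ["K3", "L4"], ["K4", "S2"], ["K4", "S3"], ["K4", "L2"], ["K5", "S1"], ["K5", "S2"], ["K5", "L1"]]}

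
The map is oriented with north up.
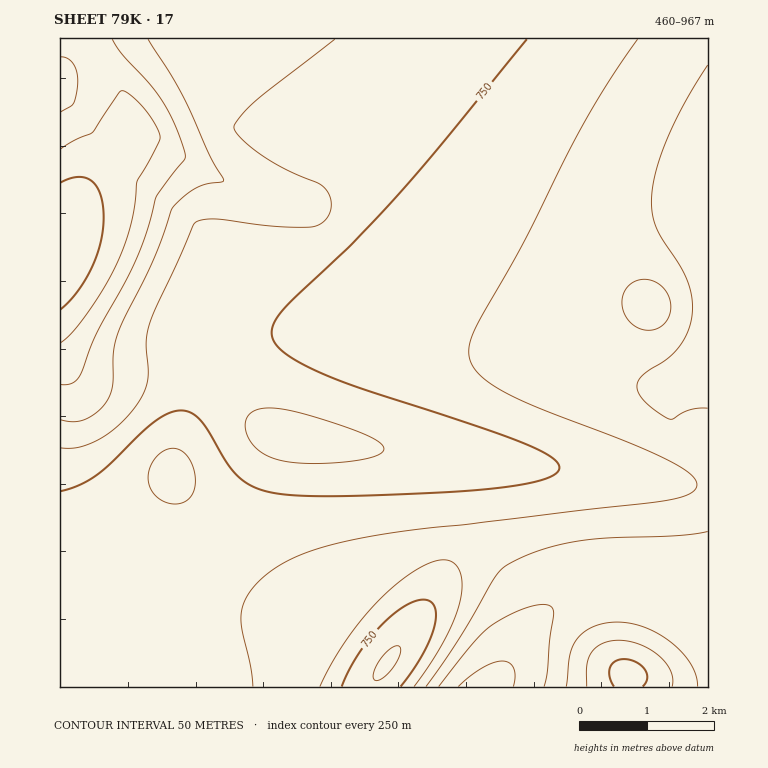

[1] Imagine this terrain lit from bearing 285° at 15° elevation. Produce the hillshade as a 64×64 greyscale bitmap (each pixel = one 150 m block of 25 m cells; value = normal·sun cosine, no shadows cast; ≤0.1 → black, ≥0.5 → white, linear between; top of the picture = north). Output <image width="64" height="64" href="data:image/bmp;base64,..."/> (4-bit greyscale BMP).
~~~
<image width="64" height="64" href="data:image/bmp;base64,Qk12CAAAAAAAAHYAAAAoAAAAQAAAAEAAAAABAAQAAAAAAAAIAAATCwAAEwsAABAAAAAAAAAAAAAAABEREQAiIiIAMzMzAERERABVVVUAZmZmAHd3dwCIiIgAmZmZAKqqqgC7u7sAzMzMAN3d3QDu7u4A////AFVVVVVmZnd3d3d3dkIAAke9///bl2VDIQAAEjV4qrqqVVVVVWZmZ3d3d3d3UxAAJZzv/+yodkMhAAABNXiquqpVVVVWZmZmd3d3d3dkIAATat///bmHVDIQAAE0aJqqmWZmZmZmZmZnd3d3d3YxAAJIvf/+yodlMhAAATRniZmIZmZmZmZmZmZnd3d3dlIAATWb7/7bmHZDIQASNGd4iIhmZmZmZmZmZmZnd3d2ZCAAFHnO7tuYdlQyIiNFZnd3d2ZmZmZmZmZmZmZmZmZmQgASV6ze3KiHZUMzM0Vmd3d3ZmZmZmZmZmZmZmZmZmZTERI2is3cqYd2VEREVWZmd3dmZmZmZmZmZmZmZmZmZmUyETR5vMupiHdlVVVVZmZ3d2ZmZmZmZmZmZmZmZmZmZlMiJFeau6mIh3ZmVVZmZnd3ZmZmZmZmZmZmZmZmZmZmZUMzVomqqYiHd2ZmZmZmd3dmZmZmZmZmZmZmZmZmZmdmVDRFeJmYiIh3d2ZmZmZ3d2ZmZmZmZmZmZmZmZmZ3d3dmVEVniZiIiHd3dmZmZ3d3ZmZmZmZmZmZmZmZmd3d3d3ZlVWd4iIiIh3d3d3d3d3dmZmZmZmZmZmZmZmd3d3d3d3ZmZ3eHd3iHd3d3d3d3d2Z3d3dmZmZmZmZmZ3d3d3d3d3d3d3d3d4h3d3d3d3d3d3d3d3ZmZlZmZmZ3d3d3d3d3d3d3d3d3d3d3d3d3d3d3d3d3dmZVVVVmZnd3d3d3d3d3d3d3d3d3d3d3d3d3d3d3d3d3ZlVVVVZmd3d3d3d3d3d3d3d3d3d3d3d3d3d3d3eIiHdlVERFVmZnd3d3d3d3d3d3d3d3d3d3d3d3d3d3iIiIh2VURERVZmd3d3d3d3d3d3d3d3d3d3d3d3d3d3eImZmYdkQzNEVmZ3d3d3d3d3d3d3d3d3d3d3d3d3d3eImaqph2QzM0RVZmd3d3d3d3d3d3d3d3d3d3d3d3dmV4iZqqqXZUMzNFVmZmd3d3d2ZmZmZmZmZmZmZmZmZmVHiJqrqphlQzM0VWZmZmZmZmZmZmZmZmZmZmZmZmZmVEd5mqu6mHVDMzRVZmZmZmZmZmZmZmZmZmZmZmZmZmVER3iaq7qYdlQzRFVWZmZmZmZmZmZmZmZmZmZmZmZ3ZURHeJqqqph2VEREVWZmZmZmZmZmZmZmZmZmZmZmd3dlVVd4mqqqmHZlVFVVZmZmZmZmZmZmZmZmZmZmZmd3d2ZmZ3maqqmYd2VVVVZmZmZmZmZmZmZmZmZmZnd3d3d3dmZoiaqpmZh3ZmVWZmZmZmZmZmZmZmd3d3d3d3d3d3d3d3iZqqmZiHdmZmZmZmZmZmZmZmd3d3d3d3d3dmd3d3d3eZq7qpmId3ZmZmZmZmZmZmZ3d3d3d3d3d3dmZmd3iIiKq7u6mYh3d2ZmZmZmZmZnd3d3d3d3d3d3dmZmZniJmYqrzLupiHd3ZmZmZmZmd3d3d3d3d3d3d3d2ZmZWeJqpmrzMy6mId3d3ZmZmZnd3d3d3d3d3d3d3d3ZmVVVoq6qavM3MupiHd3d3ZmZ3d3d3d3d3d3d3d3d3ZmZURFiruqq8zdzLmYd3d3d3d3d3d3d3d3d3d3d3d3dmZVQzR6u6qqvN3cuph3d3d3d3d3d3d3d3d3d3d3d3d2ZlVDNHm7qpq83d3LqId3d3d3d3d3d3d3d3d3d3d3d3ZmZUREaKqZmavN3cuph3d3d3d3d3d3d3d3d3d3d3d3d2ZlVEVomZmZq83d3LmId3d3d3d3d3d3d3d3d3d3d3d3ZmZVVneIiIiavN3cuph3d3d3d3d3d3d3d3d3d3d3d3d2ZmZmd4iIiJmrzd3KmHd3dmd3eIh3d3d3d3d3d3d3d3dmZmd3iIiIiavN3cuYh3ZmZ3d4mYd3d3d3d3d3d3d3d3d3d3d4iHiImrzdy6h3ZmZnd3iZmHd3d3d3d3d3d3d3d3d3d3iId4iavN3LqHdmZmd3eJmYd3d3d3d3d3d3d3d3d3d3eIhneImrzcuod2ZmZmd4mZh3d3d3d3d3d3d3d3d3d3d4iGZ3iavMu6mHZmd3dmeJmHd3d3d3d3d3d3d3d3d3d3iIVWeJmru7qYd3d3dmZ4iHd3d3d3d3d3d3d3d3d3d3eIhFZ3iZqrqpiId3d2ZmeHd3d3d3d3d3d3d3d3d3d3d4iDRWd4iaqqmZh3d3ZmZ3d3d3d3d3d3d3d3d3d3d3d4iINFZmeJmqupmHd3d2Zmd3d3d3d3d3d3d3d3d3d3d3iIgzRVVniau6mYh3dmZ3d3d3d3d3d3d3d3d3d3d3d3iIiDM0RWeJu7qZh3dnd3d3d3d3d3d3d3d3d3d3d3d3eIiIMzM0Voq7upmHd3d3d3d3d3d3d3d3d3d3d3d3d3eIiIhDIjRXmruqmHd3d3d3d3d3d3d3d3d3d3d3d3d3d4iIiEMiNFeaqqmHd3d3d3d3d3d3d3d3d3d3d3d3d3d3iIiIQzM0aJqqmId3d3d3d3d3d3d3d3d3d3d3d3d3d3eIiIhEMzV4mZmId3d3dnd3d3d3d3d3d3d3d3d3d3d3d4iIiFRDRoiZmId3d3d2Z3d3d3d3d3d3d3d3d3d3d3d3iIiIVURXiJmHd3d3d2Zmd3d3d3d3d3d3d3d3d3d3d3eIiIhlVXiImHd3d3d3ZmZ3d3d3d3d3d3d3d3d3d3d3d3iIiGVWiZmHd3d3d3dmZmd3d3d3d3d3d3d3d3d3d3d3eIiI"/>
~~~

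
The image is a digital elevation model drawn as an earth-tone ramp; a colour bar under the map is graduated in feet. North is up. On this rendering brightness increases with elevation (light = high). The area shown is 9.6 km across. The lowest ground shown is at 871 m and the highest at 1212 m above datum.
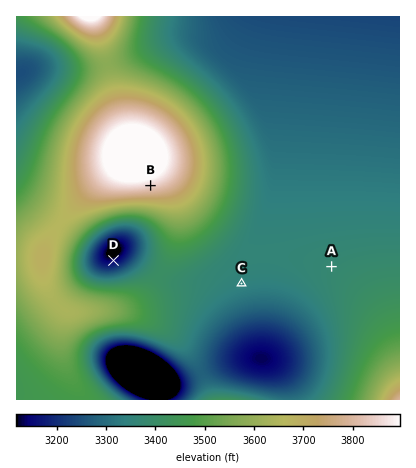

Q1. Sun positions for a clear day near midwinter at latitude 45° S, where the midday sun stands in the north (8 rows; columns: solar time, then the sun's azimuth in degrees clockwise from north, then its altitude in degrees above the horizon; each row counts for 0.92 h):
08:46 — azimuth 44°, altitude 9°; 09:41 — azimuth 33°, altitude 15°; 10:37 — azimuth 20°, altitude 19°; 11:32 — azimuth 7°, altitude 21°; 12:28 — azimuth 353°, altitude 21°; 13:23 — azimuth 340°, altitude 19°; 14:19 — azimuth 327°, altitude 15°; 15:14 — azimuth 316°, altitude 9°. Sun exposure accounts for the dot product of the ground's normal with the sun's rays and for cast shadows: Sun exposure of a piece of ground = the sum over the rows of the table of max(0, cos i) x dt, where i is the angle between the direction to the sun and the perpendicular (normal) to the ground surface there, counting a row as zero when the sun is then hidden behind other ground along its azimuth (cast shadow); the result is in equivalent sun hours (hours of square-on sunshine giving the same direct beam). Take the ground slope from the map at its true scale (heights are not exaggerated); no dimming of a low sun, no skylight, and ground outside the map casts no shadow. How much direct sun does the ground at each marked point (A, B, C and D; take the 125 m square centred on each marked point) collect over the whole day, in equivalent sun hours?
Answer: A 2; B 1.4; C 1.9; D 2.6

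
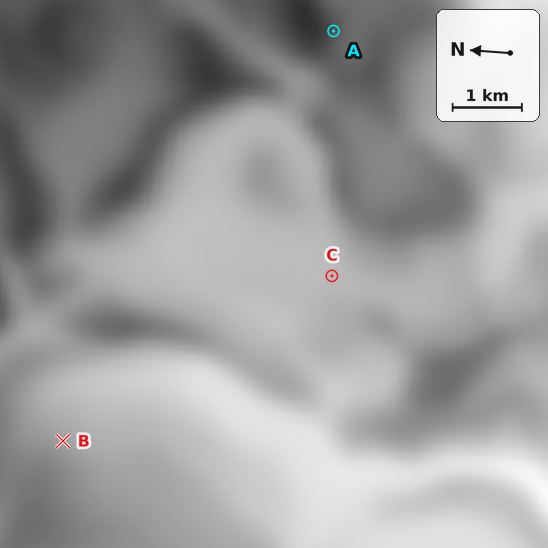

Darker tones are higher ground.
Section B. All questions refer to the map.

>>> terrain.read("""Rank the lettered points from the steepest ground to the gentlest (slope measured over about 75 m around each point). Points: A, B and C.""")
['A', 'B', 'C']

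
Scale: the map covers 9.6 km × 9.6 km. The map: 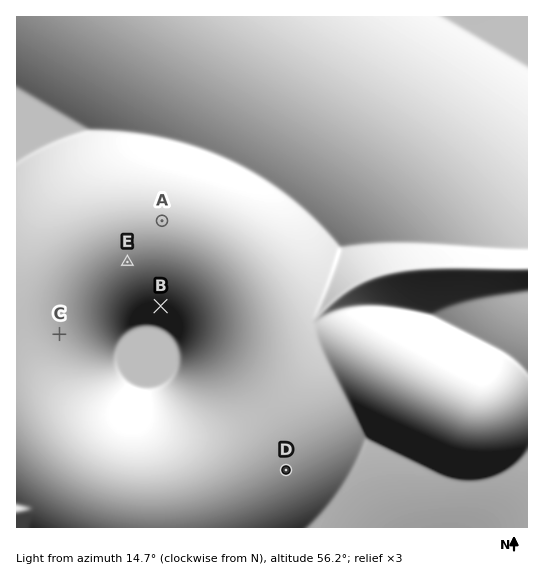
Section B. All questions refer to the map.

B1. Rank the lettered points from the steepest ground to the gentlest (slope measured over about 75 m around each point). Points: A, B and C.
B C A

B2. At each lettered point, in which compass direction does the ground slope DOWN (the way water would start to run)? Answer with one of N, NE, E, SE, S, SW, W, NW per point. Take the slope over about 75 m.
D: SE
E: S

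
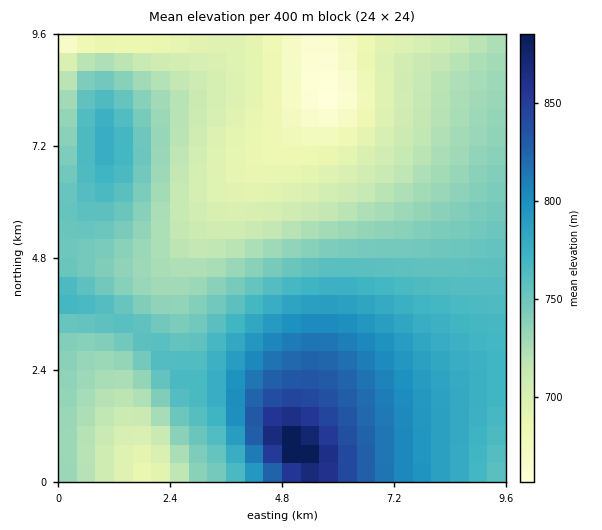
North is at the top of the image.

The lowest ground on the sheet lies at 650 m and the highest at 895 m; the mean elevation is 745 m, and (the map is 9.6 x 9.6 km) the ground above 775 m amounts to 20.4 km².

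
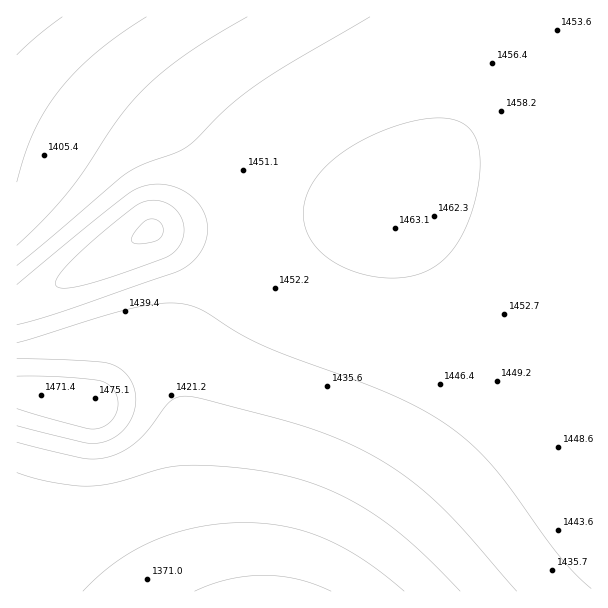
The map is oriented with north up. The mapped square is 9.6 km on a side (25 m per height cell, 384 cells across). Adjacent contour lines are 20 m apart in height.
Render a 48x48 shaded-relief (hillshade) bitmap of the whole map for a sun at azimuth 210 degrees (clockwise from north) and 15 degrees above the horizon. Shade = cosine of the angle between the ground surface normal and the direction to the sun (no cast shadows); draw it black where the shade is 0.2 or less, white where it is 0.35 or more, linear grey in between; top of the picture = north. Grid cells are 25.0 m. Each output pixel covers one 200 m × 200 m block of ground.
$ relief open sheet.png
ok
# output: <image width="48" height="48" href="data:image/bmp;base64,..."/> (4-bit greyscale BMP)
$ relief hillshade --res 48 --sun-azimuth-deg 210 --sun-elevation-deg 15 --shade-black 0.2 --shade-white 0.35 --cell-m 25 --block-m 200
<image width="48" height="48" href="data:image/bmp;base64,Qk32BAAAAAAAAHYAAAAoAAAAMAAAADAAAAABAAQAAAAAAIAEAAATCwAAEwsAABAAAAAAAAAAAAAAABEREQAiIiIAMzMzAERERABVVVUAZmZmAHd3dwCIiIgAmZmZAKqqqgC7u7sAzMzMAN3d3QDu7u4A////AGZmZmZmd3d3d3iIiIiJmZmZmZmIiIiIh2ZmZmZnd3d3d4iIiIiJmZmZmZiIiIiId2ZmZmZ3d3d3d4iIiIiJmZmZmYiIiIiHd2ZmZmZ3d3d3d4iIiIiJmZmZiIiIiIh3d2ZmZmd3d3d3eIiIiIiImZmIiIiIiId3d2ZmZnd3d3d3eIiIiIiIiIiIiIiIiHd3d2Zmd3d3d3d3iIiIiIiIiIiIiIiIh3d3dmd3d3d3d3d3iIiIiIiIiIiIiIiId3d3Znd3iIh3d3d3iIiIiIiIiIiIiIiHd3d2ZoiImZmId3d3iIiIiIiIiIiIiIh3d3dmZpmaqqqYh3d4iIiIiIiIiIiIiId3d3dmZqu8zMuYh3d4iIiIiIiIiIiIiHd3d3ZmZszd3cuYd3d4iIiIiIiIiIiIh3d3d2ZmZt3d3cqHd3d3iIiIiIiIiIiId3d3dmZmZszMupdlVnd3iIiIiIiIiIh3d3d3dmZmZqqYh2QzRWd3iIiIiIiIiId3d3d3ZmZmZXZVQyESNWd3iIiIiIiIiHd3d3d2ZmZmZTIiEQACNWd3eIiIiIiId3d3d3dmZmZmVRAAAAASRWd3d4iIiIh3d3d3d3dmZmZmVSERERIkVnd3d3d3d3d3d3d3d3ZmZmZlVXZlVERFZnd3d3d3d3d3d3d3d2ZmZmZlVaqpmHd3d3d3d3d3d3d3d3d3dmZmZmZlVZqqqqmYiId3d3d3d3d3d3d3ZmZmZmZlVYmqqqqZmIiHd3d3d3d3d3d2ZmZmZmZlVWeJqqqqmZiHd3d3d3d3d3dmZmZmZmZmVUVniaqqqpmHd3d3d3d3d2ZmZmZmZmZmVTRVeJmqqqmHd3d3d3d3ZmZmZmZmZmZmZTM0VniZqql3d3d3d3dmZmZmZmZmZmZmZkMzRFZ4mZdmZmZ3ZmZmZmZmZmZmZmZmZkQzM0RWd2VFVmZmZmZmZmZmZmZmZmZmZlVEMzNEVDI0VWZmZmZmZmZmZmZmZmZmZmVUQzMzMQAjRWZmZmZmZmZmZmZmZmZmZmZVVEMyEAATRWZmZmZmZmZmZmZmZmZmZmZmVUQyEAEjVWZmZmZmZmZmZmZmZmZmZmZmZVVDIRI0VWZmZmZmZmZmZmZmZmZmZmZmZmVUMzRFVmZmZmZmZmZmZmZmZmZmZmZmZmZVREVVZmZmZmZmZmZmZmZmZmZmZmZmZmZlVVVVZmZmZmZmZmZmZmZmZmZmZmZmZmZmVVVmZmZmZmVVZmZmZmZmZmZmZmZmZmZmZmZmZlVVVVVVVVVWZmZmZmZmZmZmZmZmZlVVVVVVVVVVVVVVZmZmZmZmZmZmZmZlVVVVVVVVVVVVVVVVVWZmZmZmZmZmVVVVVVVVVVVVVVVVVVVVVVZmZmZmZlVVVVVVVVVVVVVVVVVVVVVVVVZmZmZmZlVVVVVVVVVVVVVVVVVVVVVVVVVmZmZmZlVVVVVVVVVVVVVVVVVVVVVVVVVWZmZmZlVVVVVVVVVVVVVVVVVVVVVVVVVVZmZmZlVVVVVVVVVVVVVVVVVVVVVVVVVVZmZmZg=="/>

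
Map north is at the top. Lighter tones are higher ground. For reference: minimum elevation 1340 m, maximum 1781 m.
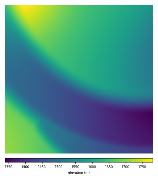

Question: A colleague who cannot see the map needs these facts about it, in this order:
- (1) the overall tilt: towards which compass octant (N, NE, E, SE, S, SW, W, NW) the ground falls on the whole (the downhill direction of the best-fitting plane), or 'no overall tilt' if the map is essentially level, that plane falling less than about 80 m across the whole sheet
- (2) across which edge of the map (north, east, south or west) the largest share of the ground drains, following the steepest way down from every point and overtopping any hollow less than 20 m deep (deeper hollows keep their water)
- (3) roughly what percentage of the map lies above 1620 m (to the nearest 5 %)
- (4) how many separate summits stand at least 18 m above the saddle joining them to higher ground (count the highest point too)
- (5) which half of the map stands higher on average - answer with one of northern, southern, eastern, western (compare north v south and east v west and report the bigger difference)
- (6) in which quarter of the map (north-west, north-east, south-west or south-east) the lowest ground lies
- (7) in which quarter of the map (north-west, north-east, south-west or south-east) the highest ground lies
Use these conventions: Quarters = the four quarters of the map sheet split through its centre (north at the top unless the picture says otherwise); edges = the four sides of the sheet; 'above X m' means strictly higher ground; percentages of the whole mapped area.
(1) The general tilt is down to the south-east (the land rises towards the north-west).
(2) Most of the ground drains across the eastern edge.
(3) About 25 % of the map lies above 1620 m.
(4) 2 summits rise at least 18 m above their surroundings.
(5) Taken as a whole, the northern half is higher than the southern.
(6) Look to the south-east quarter for the lowest ground.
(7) The highest point lies in the north-west quarter of the map.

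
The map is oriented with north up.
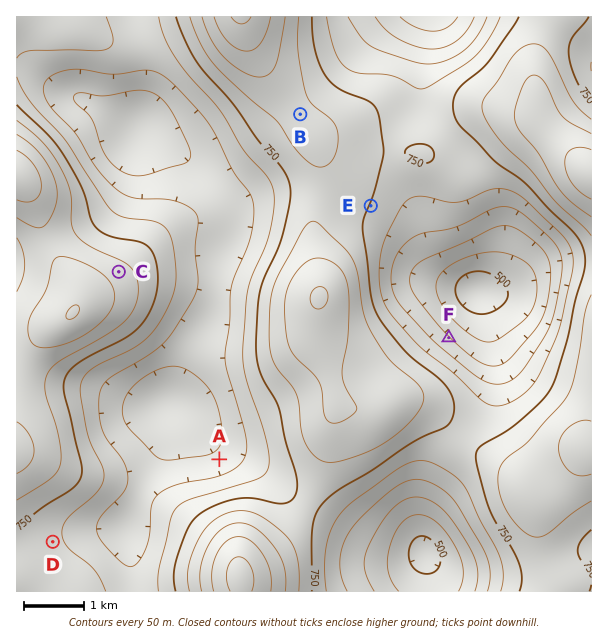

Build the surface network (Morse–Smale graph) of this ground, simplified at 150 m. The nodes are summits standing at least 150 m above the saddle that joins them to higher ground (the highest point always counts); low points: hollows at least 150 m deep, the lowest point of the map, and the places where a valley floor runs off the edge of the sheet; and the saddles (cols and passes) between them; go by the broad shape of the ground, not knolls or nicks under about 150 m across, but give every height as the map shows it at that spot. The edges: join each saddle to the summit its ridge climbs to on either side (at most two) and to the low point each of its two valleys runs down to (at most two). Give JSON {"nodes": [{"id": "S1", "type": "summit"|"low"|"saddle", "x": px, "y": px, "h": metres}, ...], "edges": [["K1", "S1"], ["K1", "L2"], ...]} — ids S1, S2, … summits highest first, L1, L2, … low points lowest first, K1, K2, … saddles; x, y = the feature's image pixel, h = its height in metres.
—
{"nodes": [
{"id": "S1", "type": "summit", "x": 240, "y": 578, "h": 966},
{"id": "S2", "type": "summit", "x": 240, "y": 17, "h": 958},
{"id": "S3", "type": "summit", "x": 17, "y": 176, "h": 934},
{"id": "S4", "type": "summit", "x": 591, "y": 174, "h": 934},
{"id": "L1", "type": "low", "x": 477, "y": 291, "h": 472},
{"id": "L2", "type": "low", "x": 425, "y": 554, "h": 485},
{"id": "L3", "type": "low", "x": 431, "y": 17, "h": 525},
{"id": "L4", "type": "low", "x": 135, "y": 129, "h": 551},
{"id": "K1", "type": "saddle", "x": 294, "y": 114, "h": 809},
{"id": "K2", "type": "saddle", "x": 318, "y": 194, "h": 788},
{"id": "K3", "type": "saddle", "x": 306, "y": 506, "h": 759},
{"id": "K4", "type": "saddle", "x": 462, "y": 440, "h": 743},
{"id": "K5", "type": "saddle", "x": 449, "y": 135, "h": 738},
{"id": "K6", "type": "saddle", "x": 143, "y": 42, "h": 678}],
"edges": [["K1", "S2"], ["K1", "L3"], ["K1", "L4"], ["K2", "S2"], ["K2", "L1"], ["K2", "L4"], ["K3", "S1"], ["K3", "S2"], ["K3", "L2"], ["K3", "L4"], ["K4", "S2"], ["K4", "S4"], ["K4", "L1"], ["K4", "L2"], ["K5", "S4"], ["K5", "L1"], ["K5", "L3"], ["K6", "S2"], ["K6", "S3"], ["K6", "L4"]]}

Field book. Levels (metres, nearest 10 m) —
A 610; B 810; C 820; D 710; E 750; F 600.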